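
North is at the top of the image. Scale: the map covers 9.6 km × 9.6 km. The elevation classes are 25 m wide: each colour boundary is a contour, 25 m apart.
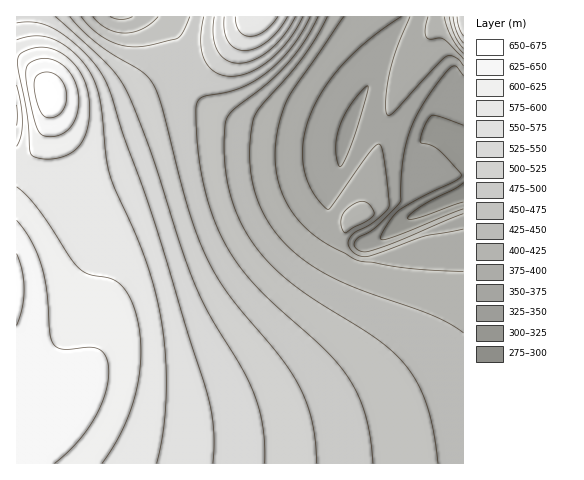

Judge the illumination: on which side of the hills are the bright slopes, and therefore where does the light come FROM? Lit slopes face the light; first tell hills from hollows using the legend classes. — NW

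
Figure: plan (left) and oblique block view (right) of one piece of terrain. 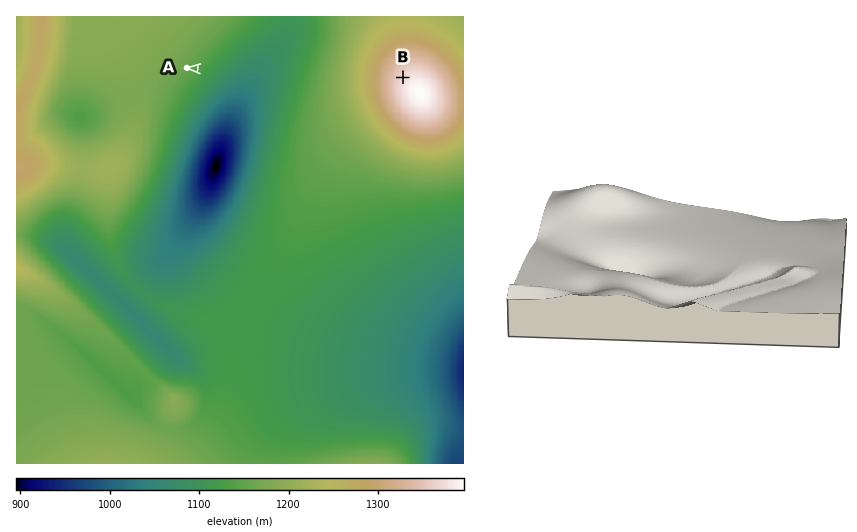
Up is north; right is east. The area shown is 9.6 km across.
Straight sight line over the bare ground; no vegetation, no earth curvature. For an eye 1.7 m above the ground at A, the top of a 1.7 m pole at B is visible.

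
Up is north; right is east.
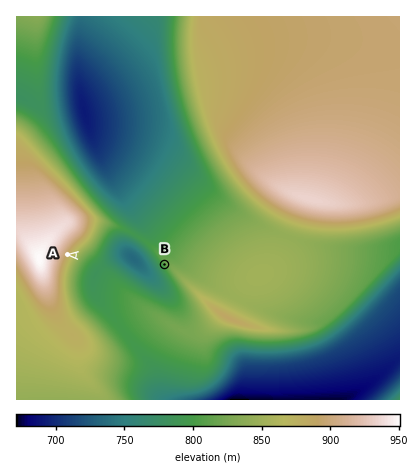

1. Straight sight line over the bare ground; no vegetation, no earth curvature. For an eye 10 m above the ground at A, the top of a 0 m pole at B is in view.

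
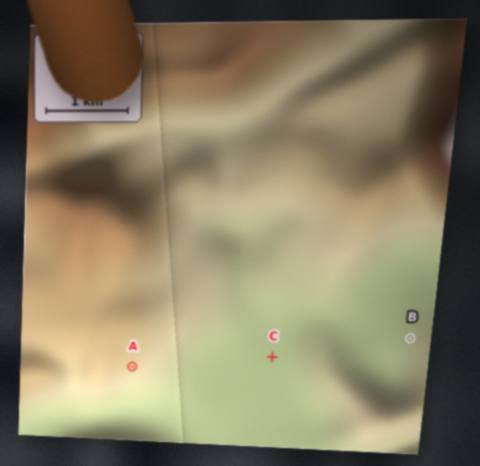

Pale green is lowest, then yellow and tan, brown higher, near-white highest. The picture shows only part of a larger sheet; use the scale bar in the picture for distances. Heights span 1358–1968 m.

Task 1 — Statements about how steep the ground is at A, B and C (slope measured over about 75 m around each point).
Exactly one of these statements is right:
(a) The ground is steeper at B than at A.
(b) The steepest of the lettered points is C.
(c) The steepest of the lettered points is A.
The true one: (c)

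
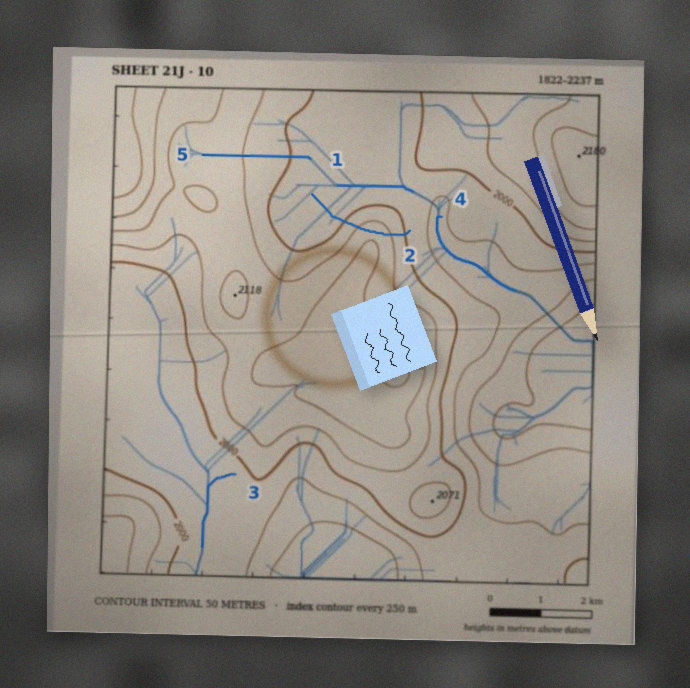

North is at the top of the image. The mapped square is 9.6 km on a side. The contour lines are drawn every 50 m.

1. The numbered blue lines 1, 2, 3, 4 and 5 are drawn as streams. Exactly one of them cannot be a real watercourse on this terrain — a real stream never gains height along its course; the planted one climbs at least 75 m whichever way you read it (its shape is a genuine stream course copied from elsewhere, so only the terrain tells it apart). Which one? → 2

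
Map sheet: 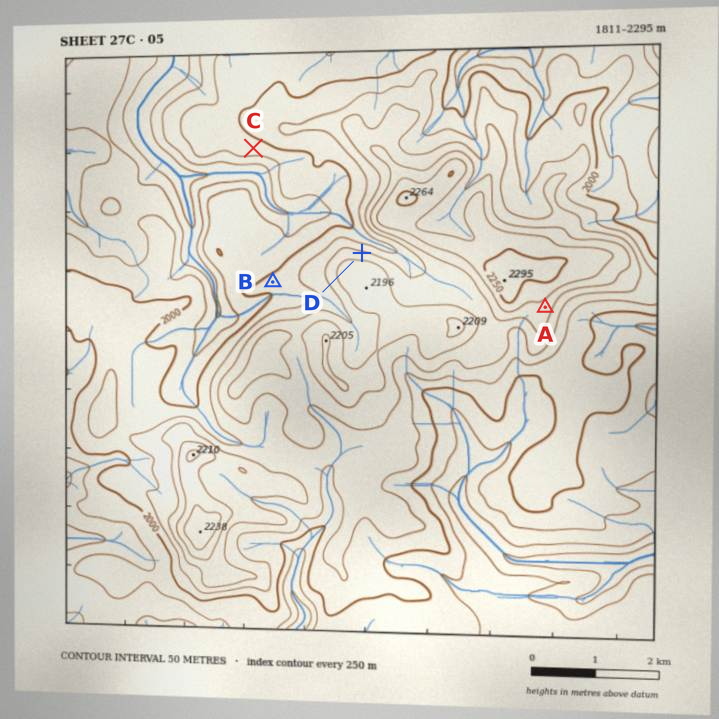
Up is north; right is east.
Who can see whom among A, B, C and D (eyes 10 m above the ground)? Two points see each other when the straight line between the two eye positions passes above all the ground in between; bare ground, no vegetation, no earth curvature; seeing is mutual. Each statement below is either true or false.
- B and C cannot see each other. false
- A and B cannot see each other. true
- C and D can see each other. true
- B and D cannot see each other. true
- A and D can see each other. false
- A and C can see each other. false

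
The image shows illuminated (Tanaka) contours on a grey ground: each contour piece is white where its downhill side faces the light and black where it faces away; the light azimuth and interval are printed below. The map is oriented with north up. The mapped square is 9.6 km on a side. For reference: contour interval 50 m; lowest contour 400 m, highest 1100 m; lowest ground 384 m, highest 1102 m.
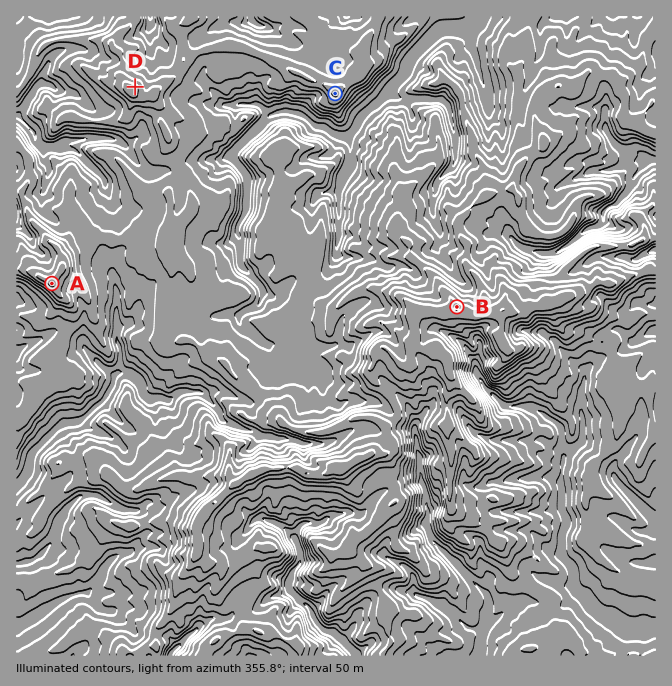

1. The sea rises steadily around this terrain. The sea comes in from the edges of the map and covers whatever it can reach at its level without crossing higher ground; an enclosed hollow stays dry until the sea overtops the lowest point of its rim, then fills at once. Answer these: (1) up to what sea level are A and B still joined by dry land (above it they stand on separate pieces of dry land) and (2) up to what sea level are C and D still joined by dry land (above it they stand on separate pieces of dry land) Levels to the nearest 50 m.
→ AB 650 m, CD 700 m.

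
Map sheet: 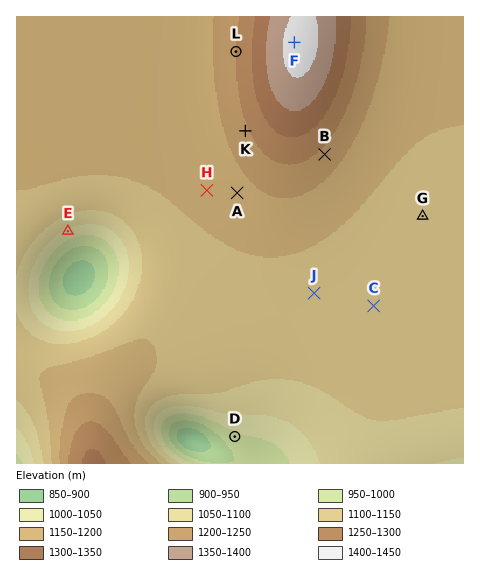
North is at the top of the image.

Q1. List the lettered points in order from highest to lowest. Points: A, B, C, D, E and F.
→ F B A C E D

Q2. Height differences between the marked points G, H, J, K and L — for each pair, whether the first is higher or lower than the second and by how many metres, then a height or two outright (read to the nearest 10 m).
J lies lower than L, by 120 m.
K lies higher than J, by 110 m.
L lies higher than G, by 110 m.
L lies higher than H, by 90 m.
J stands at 1130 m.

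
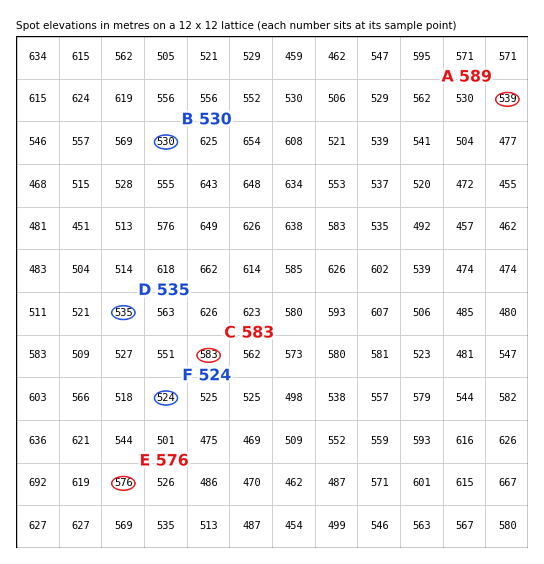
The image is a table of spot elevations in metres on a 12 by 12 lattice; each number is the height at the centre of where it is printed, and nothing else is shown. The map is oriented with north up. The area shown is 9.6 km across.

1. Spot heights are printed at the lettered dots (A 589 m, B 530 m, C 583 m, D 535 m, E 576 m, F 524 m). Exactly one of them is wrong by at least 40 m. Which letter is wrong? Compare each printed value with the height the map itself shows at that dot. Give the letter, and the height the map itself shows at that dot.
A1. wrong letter A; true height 539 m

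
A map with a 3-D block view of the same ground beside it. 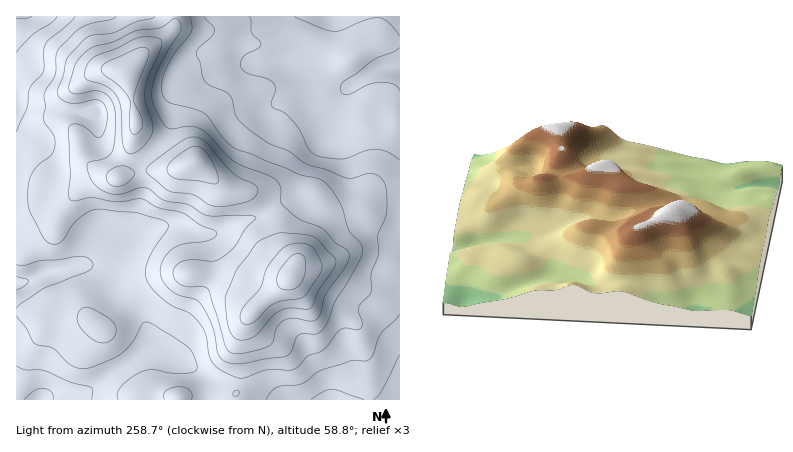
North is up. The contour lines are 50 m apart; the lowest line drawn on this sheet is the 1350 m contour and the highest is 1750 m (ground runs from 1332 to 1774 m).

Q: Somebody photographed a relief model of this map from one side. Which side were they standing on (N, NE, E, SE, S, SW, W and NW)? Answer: S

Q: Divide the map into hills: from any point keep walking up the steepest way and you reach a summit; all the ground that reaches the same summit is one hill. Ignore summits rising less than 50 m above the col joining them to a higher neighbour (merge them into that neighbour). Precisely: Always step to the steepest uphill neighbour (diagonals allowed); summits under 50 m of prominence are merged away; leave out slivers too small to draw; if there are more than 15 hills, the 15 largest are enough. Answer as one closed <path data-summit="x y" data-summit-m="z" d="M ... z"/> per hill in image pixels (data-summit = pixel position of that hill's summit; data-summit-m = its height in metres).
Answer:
<path data-summit="290 276" data-summit-m="1774" d="M400 16l-70 0 0 18-15 24-1 8 16 17 10 4 9-1-11 16-3 22-4 10-13 14-11 18-4 24-3 6-18 6-24 15-18 5-24 11-12 1-30-9-16 2-34 15-14 13-10 7-56 11-16 8-12 3 0 116 384 0z"/><path data-summit="194 162" data-summit-m="1750" d="M304 62l-54 2-32 8-16 2-10 4-10 8-5 10-5 22-8 20-16 17-12 6-16-3-10-6-8-8-3-6-2-18-3-5-8-3-22 0-36-6-12-6 0 182 8 0 20-9 56-11 10-7 14-13 34-15 16-2 30 9 12-1 24-11 18-5 18-12 24-9 3-6 4-24 11-18 13-14 4-10 3-22 10-14-8-1-10-4-18-19z"/><path data-summit="126 70" data-summit-m="1733" d="M330 16l-314 0 0 84 12 6 36 6 22 0 8 3 3 5 2 18 3 6 8 8 10 6 16 3 12-6 16-17 8-20 5-22 11-16 14-6 16-2 32-8 54-2 10 4 1-8 15-24z"/>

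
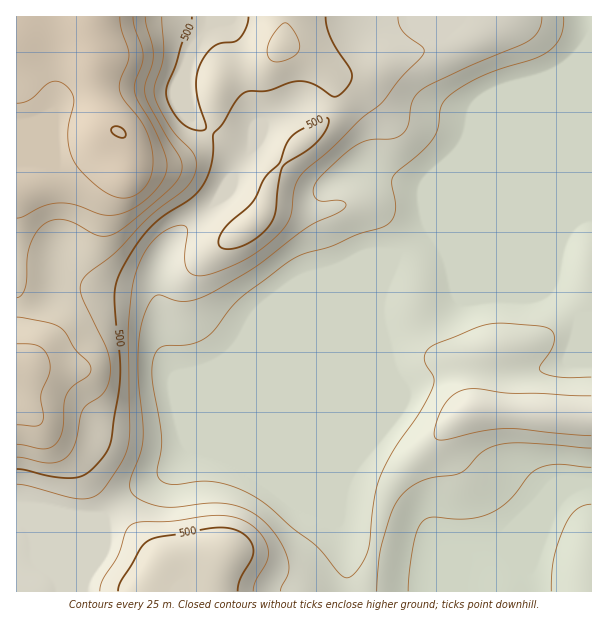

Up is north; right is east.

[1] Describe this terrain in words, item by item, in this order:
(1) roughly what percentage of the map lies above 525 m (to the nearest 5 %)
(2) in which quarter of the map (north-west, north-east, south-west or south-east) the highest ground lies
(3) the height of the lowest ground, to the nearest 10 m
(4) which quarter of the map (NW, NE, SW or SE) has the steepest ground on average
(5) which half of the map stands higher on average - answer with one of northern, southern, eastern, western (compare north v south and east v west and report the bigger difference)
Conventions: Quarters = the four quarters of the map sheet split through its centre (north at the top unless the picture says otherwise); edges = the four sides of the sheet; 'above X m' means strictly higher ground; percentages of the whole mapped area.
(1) About 15 % of the map lies above 525 m.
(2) The highest ground is in the north-west quarter.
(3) The lowest point is down at roughly 400 m.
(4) The steepest ground, on average, is in the north-west quarter.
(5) On average the western half of the map is the higher ground.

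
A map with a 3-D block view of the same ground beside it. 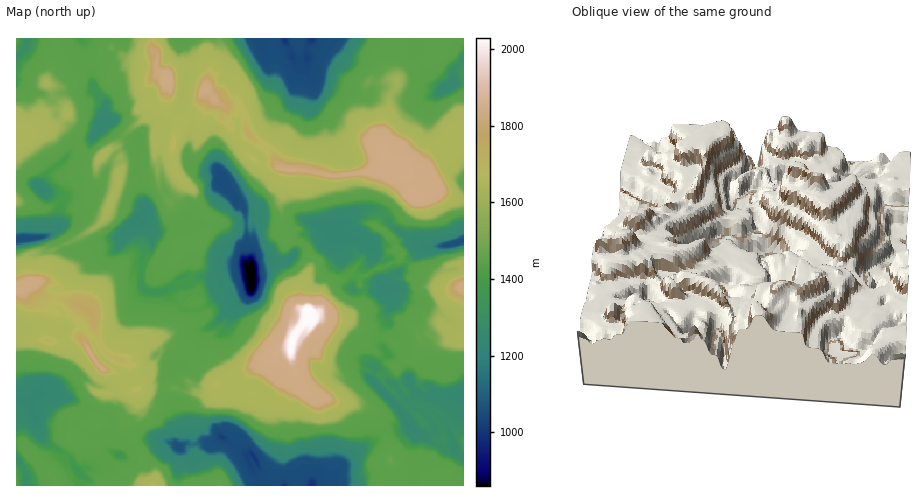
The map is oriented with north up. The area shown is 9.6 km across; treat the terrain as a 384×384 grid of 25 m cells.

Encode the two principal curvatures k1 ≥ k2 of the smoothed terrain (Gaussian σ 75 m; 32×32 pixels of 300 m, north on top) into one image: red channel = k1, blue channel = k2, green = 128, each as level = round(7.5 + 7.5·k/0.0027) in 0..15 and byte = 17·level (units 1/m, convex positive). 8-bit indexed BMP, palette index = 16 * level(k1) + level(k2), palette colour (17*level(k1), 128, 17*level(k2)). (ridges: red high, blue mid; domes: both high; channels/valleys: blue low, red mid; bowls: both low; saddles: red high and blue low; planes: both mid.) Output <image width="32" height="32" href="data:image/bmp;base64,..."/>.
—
<image width="32" height="32" href="data:image/bmp;base64,Qk02CAAAAAAAADYEAAAoAAAAIAAAACAAAAABAAgAAAAAAAAEAAATCwAAEwsAAAABAAAAAAAAAIAAABGAAAAigAAAM4AAAESAAABVgAAAZoAAAHeAAACIgAAAmYAAAKqAAAC7gAAAzIAAAN2AAADugAAA/4AAAACAEQARgBEAIoARADOAEQBEgBEAVYARAGaAEQB3gBEAiIARAJmAEQCqgBEAu4ARAMyAEQDdgBEA7oARAP+AEQAAgCIAEYAiACKAIgAzgCIARIAiAFWAIgBmgCIAd4AiAIiAIgCZgCIAqoAiALuAIgDMgCIA3YAiAO6AIgD/gCIAAIAzABGAMwAigDMAM4AzAESAMwBVgDMAZoAzAHeAMwCIgDMAmYAzAKqAMwC7gDMAzIAzAN2AMwDugDMA/4AzAACARAARgEQAIoBEADOARABEgEQAVYBEAGaARAB3gEQAiIBEAJmARACqgEQAu4BEAMyARADdgEQA7oBEAP+ARAAAgFUAEYBVACKAVQAzgFUARIBVAFWAVQBmgFUAd4BVAIiAVQCZgFUAqoBVALuAVQDMgFUA3YBVAO6AVQD/gFUAAIBmABGAZgAigGYAM4BmAESAZgBVgGYAZoBmAHeAZgCIgGYAmYBmAKqAZgC7gGYAzIBmAN2AZgDugGYA/4BmAACAdwARgHcAIoB3ADOAdwBEgHcAVYB3AGaAdwB3gHcAiIB3AJmAdwCqgHcAu4B3AMyAdwDdgHcA7oB3AP+AdwAAgIgAEYCIACKAiAAzgIgARICIAFWAiABmgIgAd4CIAIiAiACZgIgAqoCIALuAiADMgIgA3YCIAO6AiAD/gIgAAICZABGAmQAigJkAM4CZAESAmQBVgJkAZoCZAHeAmQCIgJkAmYCZAKqAmQC7gJkAzICZAN2AmQDugJkA/4CZAACAqgARgKoAIoCqADOAqgBEgKoAVYCqAGaAqgB3gKoAiICqAJmAqgCqgKoAu4CqAMyAqgDdgKoA7oCqAP+AqgAAgLsAEYC7ACKAuwAzgLsARIC7AFWAuwBmgLsAd4C7AIiAuwCZgLsAqoC7ALuAuwDMgLsA3YC7AO6AuwD/gLsAAIDMABGAzAAigMwAM4DMAESAzABVgMwAZoDMAHeAzACIgMwAmYDMAKqAzAC7gMwAzIDMAN2AzADugMwA/4DMAACA3QARgN0AIoDdADOA3QBEgN0AVYDdAGaA3QB3gN0AiIDdAJmA3QCqgN0Au4DdAMyA3QDdgN0A7oDdAP+A3QAAgO4AEYDuACKA7gAzgO4ARIDuAFWA7gBmgO4Ad4DuAIiA7gCZgO4AqoDuALuA7gDMgO4A3YDuAO6A7gD/gO4AAID/ABGA/wAigP8AM4D/AESA/wBVgP8AZoD/AHeA/wCIgP8AmYD/AKqA/wC7gP8AzID/AN2A/wDugP8A/4D/AJC1l5iDloeGw+jXoNfF56eBh5eWlpWHcZTWh4eHh4i4oMeYloOWl6aUwsahkpLnk3SEoqJygnNQtNmXh4eIx8b417OVl4eWgrfEomDzkrOSg5PFxKTHtsRwxJe3x9eScPlws6iIh4eHtnCgsuShc4RwttfYxZOC1ca0t6VhgaaypILXqIeIh4aT1dZyg8NRYZbGtJOjtsaShYfIkqS2l4aHhpLXxYSCcuizptbF1sfW58i3taLWxdbUpeaQp4eHh4eHdmCy5fjWuNiChsPoqJeHhoG05+j31rTVkKeUhIKEcnJho6OysoaW14GGk9aoh5OC56e3s6OCxHC0oqG06MXX19Wik/b0pabYgnd2kdXW5tmHs9RgxXO1cdbn1ZeHp4KBtNay9KO2lsOBhoeHhIK26JP4kvikcrXGk5eHhpKi19bXlPayhae32Pmjh5empXKmxPe0s7WChJe2h4eD19iHhoZ1g+ekspKiopWHtJKjxaW1pPfF18Syp5K4h7TYh5SVhoW32bZxh4eXh4fIo5PDpKTG+frn1cPYkLW3csWF2JWkxri21oKmk5OXqNeC5mByx8W1tpVyw6NzYsWS1bb4+tSFtdbpkpS1toKUs6XGYGPH5+ORsrLkYXSC1tXF+KOTpMi0YaKWlbaIp7bFxZVQhNKD9tS0tOfz9aD3s8a06OfWkYKHw8THo7eImMWjpJCjw5Dh1YJz1WDF+HChtLdwcMH2xZO0YLVx1YeH54LEcKTX6PWCdoeFYfXDcqKgkLO0oGDE9daBgnOzl4eH6OfAsui3o3OHd7L48bCTlKSkxeblw7dy+cWiYeeHh8fWtbCS5LOQo4JygKCAo8e3lZXk1LCll4T1tLKRx5PC0qSAkoLW1sWlpKWlk3PH+ejn97JAk7eHhZL2o7aD6PqlUHCWttaTk7O1lnSV1teHl+iCktW0l4fzgPmBk7X3sYJAdMjV5Pb29/Tz9feoiIfYkcTWgoWElvT09IKzx+WQtHCn6JP2g4KCdHVQ1oeH18WDp5jXtIPGgOfUdMOm99LFkOa1xYWW1tfHlrPIl+iTlIeIiIjJtcRwgNXDsZeXl8bEtPeU1ueCk3LFoujngsah14jWyKX4tMVwocXIh4eGhKWktrWCtJKitbTZw8S1cnOj6XKjkOaTxpDFxJazoqLY+Ka3s+iSxpHXpJJR9nKGw7PFxsL4o6ZwyILXkvjDgfqUhPiTxXFzYZXYl5S154TFUHDIs8N1h6WHgsbF+cKE05THt3Oig4eCxsXGlrXnhKfHgJK3h4eHh4a0x9TSwtant9iHcIeGhoaitNaHhoWHiLeykKWXh4aXl3Ok9sZggufFpoN0l4WWlnSTpMeHh3eHh8g="/>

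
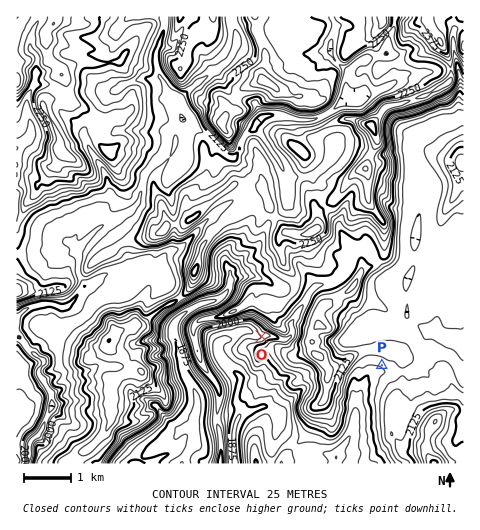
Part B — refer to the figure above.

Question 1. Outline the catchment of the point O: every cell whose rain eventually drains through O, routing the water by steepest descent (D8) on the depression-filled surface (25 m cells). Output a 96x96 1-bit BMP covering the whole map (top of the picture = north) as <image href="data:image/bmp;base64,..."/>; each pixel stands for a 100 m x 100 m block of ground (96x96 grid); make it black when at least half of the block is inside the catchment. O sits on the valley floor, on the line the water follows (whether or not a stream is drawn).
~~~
<image width="96" height="96" href="data:image/bmp;base64,Qk2+BAAAAAAAAD4AAAAoAAAAYAAAAGAAAAABAAEAAAAAAIAEAAATCwAAEwsAAAIAAAAAAAAA////AAAAAAAAAAAAAAAAAAAAAAAAAAAAAAAAAAAAAAAAAAAAAAAAAAAAAAAAAAAAAAAAAAAAAAAAAAAAAAAAAAAAAAAAAAAAAAAAAAAAAAAAAAAAAAAAAAAAAAAAAAAAAAAAAAAAAAAAAAAAAAAAAAAAAAAAAAAAAAAAAAAAAAAAAAAAAAAAAAAAAAAAAAAAAAAAAAAAAAAAAAAAAAAAAAAAAAAAAAAAAAAAAAAAAAAAAAAAAAAAAAAAAAAAAAAAAAAAAAAAAAAAAAAAAAAAAAAAAAAAAAAAAAAAAAAAAAAAAAAAAAAAAAAAAAAAAAAAAAAAAAAAAAAAAAAAAAAAAAAAAAAAAAAAAAAAAAAAAAAAAAAAAAAAAAAAAAAAAAAAAAAAOAAAAAAAAAAAAAAAfwAAAAAAAAAAAAAB/wAAAAAAAAAAAAAD/gAAAAAAAAAAAAAH/gAAAAAAAAAAAAAH/wAAAAAAAAAAAAAD/4AAAAAAAAAAAAAB/4AAAAAAAAAAAAAB/4AAAAAAAAAAAAAD/4AAAAAAAAAAAAAD/8AAAAAAAAAAAAAAf+AAAAAAAAAAAAAAP/gAAAAAAAAAAAAAH/wAAAAAAAAAAAAAD/8AAAAAAAAAAAAAD/+AAAAAAAAAAAAAD/+AAAAAAAAAAAAAH//AAAAAAAAAAAAAH//AAAAAAAAAAAAAP//wAAAAAAAAAAAAf//4AAAAAAAAAAAAf//8AAAAAAAAAAAAf//+AAAAAAAAAAAA///+AAAAAAAAAAAA///+AAAAAAAAAAAAf//+AAAAAAAAAAAAIf/+AAAAAAAAAAAAAP/+AAAAAAAAAAAAAP/+AAAAAAAAAAAAAP/8AAAAAAAAAAAAAH/8AAAAAAAAAAAAAH/4AAAAAAAAAAAAAD/wAAAAAAAAAAAAAA/wAAAAAAAAAAAAAAfwAAAAAAAAAAAAAAPwAAAAAAAAAAAAAAPwAAAAAAAAAAAAAAHwAAAAAAAAAAAAAADwAAAAAAAAAAAAAABgAAAAAAAAAAAAAAAAAAAAAAAAAAAAAAAAAAAAAAAAAAAAAAAAAAAAAAAAAAAAAAAAAAAAAAAAAAAAAAAAAAAAAAAAAAAAAAAAAAAAAAAAAAAAAAAAAAAAAAAAAAAAAAAAAAAAAAAAAAAAAAAAAAAAAAAAAAAAAAAAAAAAAAAAAAAAAAAAAAAAAAAAAAAAAAAAAAAAAAAAAAAAAAAAAAAAAAAAAAAAAAAAAAAAAAAAAAAAAAAAAAAAAAAAAAAAAAAAAAAAAAAAAAAAAAAAAAAAAAAAAAAAAAAAAAAAAAAAAAAAAAAAAAAAAAAAAAAAAAAAAAAAAAAAAAAAAAAAAAAAAAAAAAAAAAAAAAAAAAAAAAAAAAAAAAAAAAAAAAAAAAAAAAAAAAAAAAAAAAAAAAAAAAAAAAAAAAAAAAAAAAAAAAAAAAAAAAAAAAAAAAAAAAAAAAAAAAAAAAAAAAAAAAAAAAAAAAAAAAAAAAAAAAAAAAAAAAAAAAAAAAAAAAAAAAAAAAAAAAAAAAAAAAAAAAA="/>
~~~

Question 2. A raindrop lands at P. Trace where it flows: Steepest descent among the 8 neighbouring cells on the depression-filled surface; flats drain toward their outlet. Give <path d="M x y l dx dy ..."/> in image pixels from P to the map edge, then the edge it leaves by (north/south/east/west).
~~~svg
<path d="M382 365l-7 7-5 2-5 4-1 6-2 4-1 5-4 7-1 13-1 1 0 5-2 6-2 8-4 8-8 10-2 2 0 6-2 2 0 2"/>
exit: south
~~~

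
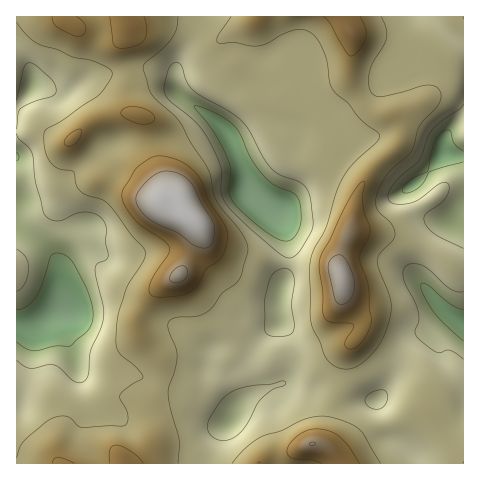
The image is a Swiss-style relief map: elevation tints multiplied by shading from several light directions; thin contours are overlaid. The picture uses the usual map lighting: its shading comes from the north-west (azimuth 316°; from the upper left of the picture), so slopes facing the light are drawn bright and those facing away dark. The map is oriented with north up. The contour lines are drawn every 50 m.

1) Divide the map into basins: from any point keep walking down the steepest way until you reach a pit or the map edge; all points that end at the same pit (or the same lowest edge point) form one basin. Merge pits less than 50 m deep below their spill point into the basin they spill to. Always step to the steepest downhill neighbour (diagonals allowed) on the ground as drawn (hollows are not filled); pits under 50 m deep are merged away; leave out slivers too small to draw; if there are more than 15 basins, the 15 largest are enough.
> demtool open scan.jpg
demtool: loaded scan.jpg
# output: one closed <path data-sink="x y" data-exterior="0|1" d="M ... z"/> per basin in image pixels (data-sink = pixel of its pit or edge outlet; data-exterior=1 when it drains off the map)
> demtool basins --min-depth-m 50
<path data-sink="264 206" data-exterior="0" d="M342 16l-279 1 3 5 11 6 41-7 9 3 0 10-4 8 0 11 5 17-4 33 5 9-31 7-10 4-16 16 4 9 21 32 15 4 19 9 19 6 28 1 7 14 12 10 2 6-1 9-16 33-31 22-16 27 3 14 22 25 2 14-12 33 3 21-2 16-18 20 207-1-8-12-14-7 7-9 6-30 9-21 7-36 15-18 2-10-20-25-1-14-5-14 1-9 11-28 7-34 5-13 9-12 21-19 8-11 0-17-7-9 26-10 5-4 3-9-1-12-7-10-34-25-30-9-8-9z"/><path data-sink="62 312" data-exterior="0" d="M62 16l-46 1 0 446 116 1 17-16 2-4 2-16-3-21 12-33-2-14-22-25-3-14 16-27 31-22 16-33 1-9-2-6-12-10-7-14-23 0-10-2-33-14-13-2-5-4-7-14-11-16-4-9 16-16 7-3 34-8-5-9 4-33-5-17 0-11 4-8 0-10-9-3-41 7-11-6z"/><path data-sink="442 154" data-exterior="0" d="M463 16l-120 1 4 10 8 9 30 9 34 25 5 6 3 12-1 10-3 4-13 7-17 6 7 9 0 17-3 6-26 24-9 12-5 13-9 35 33 2 25 7 29 13 21 16 8 0z"/><path data-sink="463 325" data-exterior="1" d="M362 231l-14 1-9 26-1 9 5 14 1 14 20 25 0 8-17 20-7 36-9 21-6 30-7 9 19 8 10-4 20-18 28-8 25-14 5 0 26 36 12 8 1-182-11-2-18-15-19-9-30-10z"/>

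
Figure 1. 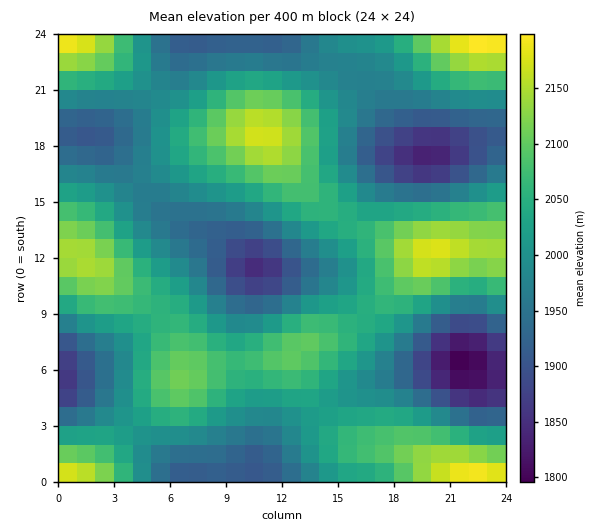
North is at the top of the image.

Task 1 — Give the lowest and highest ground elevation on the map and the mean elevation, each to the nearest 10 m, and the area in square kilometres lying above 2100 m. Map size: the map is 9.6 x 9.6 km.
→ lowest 1790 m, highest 2210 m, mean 2010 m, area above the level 13.4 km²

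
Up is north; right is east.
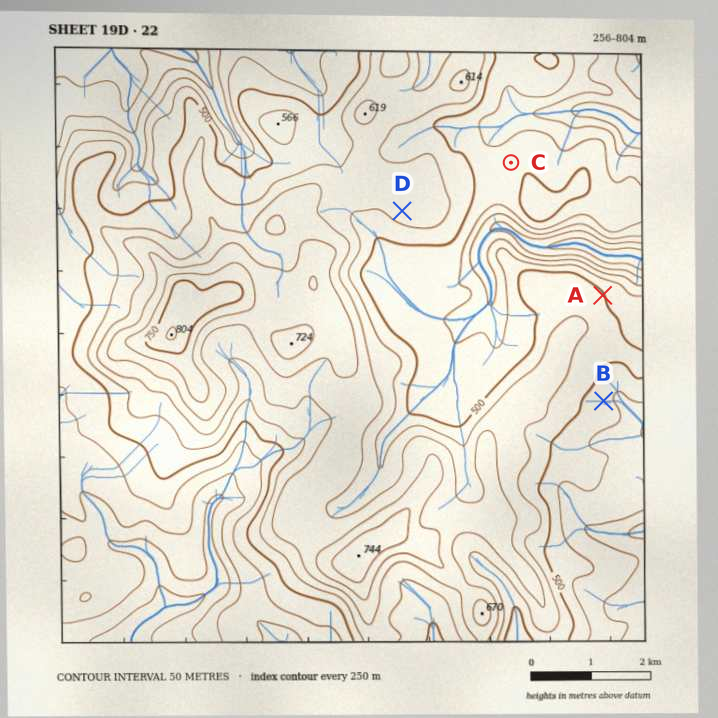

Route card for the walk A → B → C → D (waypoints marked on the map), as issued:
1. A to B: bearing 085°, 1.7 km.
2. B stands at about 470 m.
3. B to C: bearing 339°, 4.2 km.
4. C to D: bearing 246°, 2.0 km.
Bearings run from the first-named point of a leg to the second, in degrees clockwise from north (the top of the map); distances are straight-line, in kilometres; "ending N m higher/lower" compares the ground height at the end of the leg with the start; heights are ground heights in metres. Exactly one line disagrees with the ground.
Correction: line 1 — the bearing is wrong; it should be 180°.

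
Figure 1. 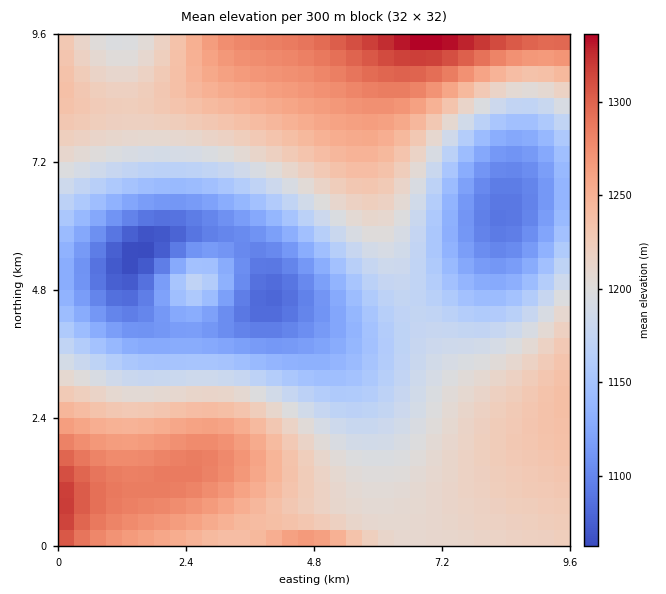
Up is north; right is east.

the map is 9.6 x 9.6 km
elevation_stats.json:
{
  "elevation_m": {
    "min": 1060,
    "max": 1345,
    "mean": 1195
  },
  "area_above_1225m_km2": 30.7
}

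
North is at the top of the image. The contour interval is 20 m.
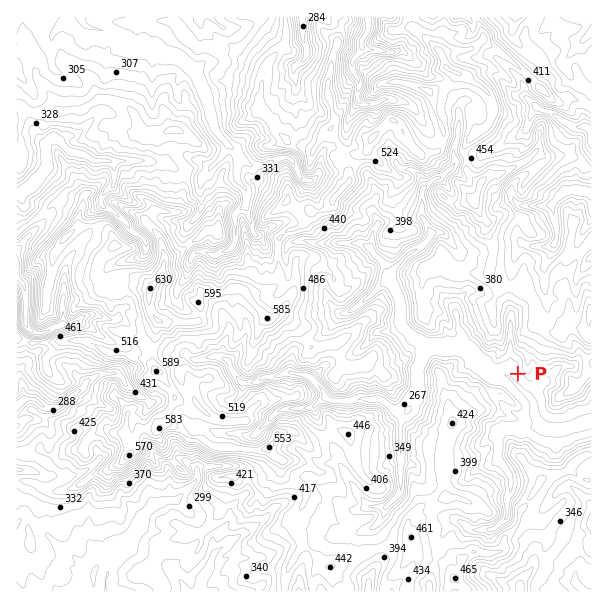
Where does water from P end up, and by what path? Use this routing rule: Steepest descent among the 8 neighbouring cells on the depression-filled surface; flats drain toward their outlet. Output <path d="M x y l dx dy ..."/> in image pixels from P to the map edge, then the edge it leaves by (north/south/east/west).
<path d="M518 374l-5 4 0 3 15 15 3 2 3 6 0 12 8 12 3 1 21 0 1-1 5 0 1-2 5 0 1-1 12-3"/>
exit: east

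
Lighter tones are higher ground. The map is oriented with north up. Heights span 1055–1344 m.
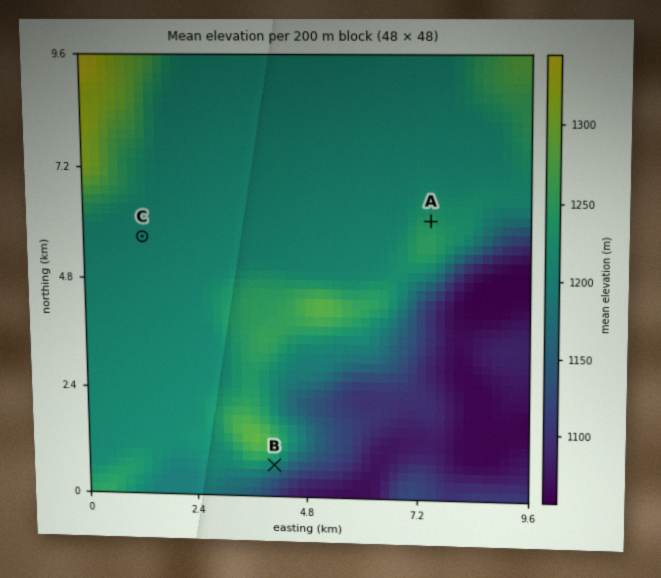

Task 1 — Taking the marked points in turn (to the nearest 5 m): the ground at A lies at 1240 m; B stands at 1200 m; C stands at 1210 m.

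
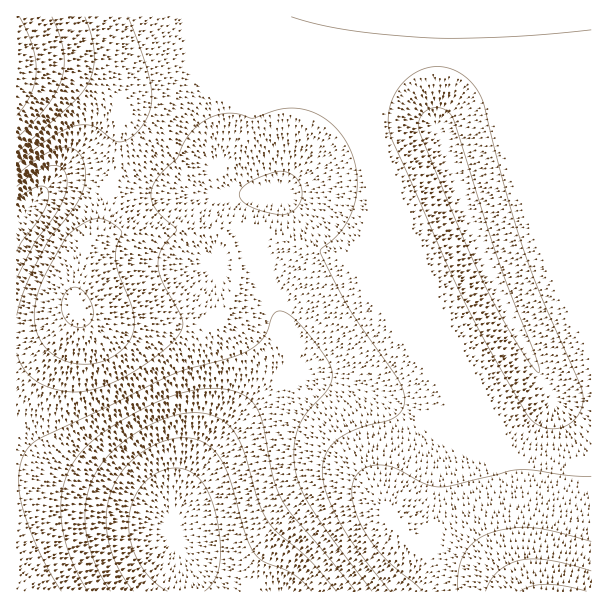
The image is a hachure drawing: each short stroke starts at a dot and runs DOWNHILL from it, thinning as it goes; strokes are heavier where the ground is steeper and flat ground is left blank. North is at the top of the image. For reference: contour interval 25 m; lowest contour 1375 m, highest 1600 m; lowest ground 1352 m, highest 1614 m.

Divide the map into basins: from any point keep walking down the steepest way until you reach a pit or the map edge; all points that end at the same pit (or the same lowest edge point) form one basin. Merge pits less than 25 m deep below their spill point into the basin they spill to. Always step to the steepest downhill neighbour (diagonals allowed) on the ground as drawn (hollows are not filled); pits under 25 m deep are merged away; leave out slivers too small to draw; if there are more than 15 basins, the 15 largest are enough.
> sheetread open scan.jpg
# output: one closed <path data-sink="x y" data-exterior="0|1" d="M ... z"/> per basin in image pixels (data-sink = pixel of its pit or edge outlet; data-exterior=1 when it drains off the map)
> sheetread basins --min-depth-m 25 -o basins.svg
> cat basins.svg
<path data-sink="174 533" data-exterior="0" d="M60 67l-34 0-9 1-1 3 43 2 21 6 12 6 10 7 12 13 4 11 2 19-17 87-3 9-12 9-8 20-6 33 2 16-5 5-20 11-18 6-17 2 0 258 514 1-12-47-4-59-6-30-16-39-16-28-38-66-22-29-12-21-2-10 0-30-6-38-10-31-13-35-1-15-4-6-14-11-19-11-17-6-22-4-45 2-32-6-30 0-54 10-16 0-33-10z"/><path data-sink="437 128" data-exterior="0" d="M591 16l-575 1 1 51 43-1 26 5 33 10 16 0 54-10 30 0 32 6 45-2 22 4 17 6 19 11 14 11 4 6 1 15 13 35 10 31 6 38 0 30 2 10 60 95 23 40 19 44 8 34 3 47 5 30 9 29 61-1z"/><path data-sink="17 222" data-exterior="1" d="M48 72l-32 0 1 260 16-1 18-6 20-11 5-5-2-16 4-21 10-32 12-9 3-9 17-87-4-24-6-10-8-9-22-13z"/>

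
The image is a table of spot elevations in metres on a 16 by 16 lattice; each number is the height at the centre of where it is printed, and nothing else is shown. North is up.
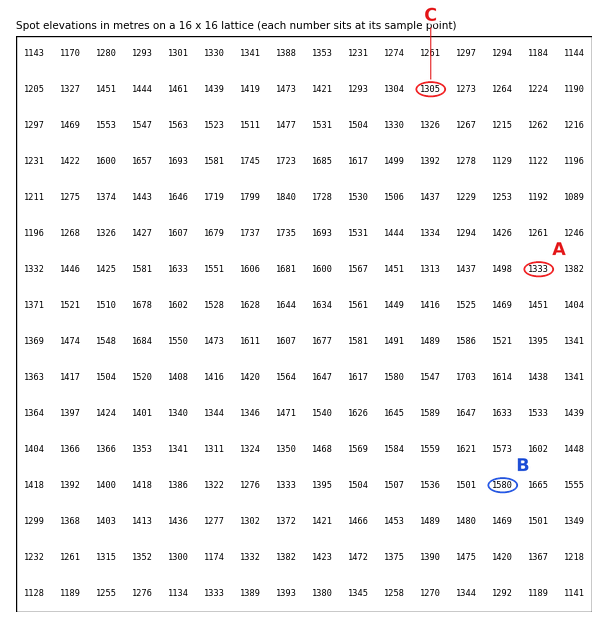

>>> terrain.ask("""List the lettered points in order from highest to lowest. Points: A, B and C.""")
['B', 'A', 'C']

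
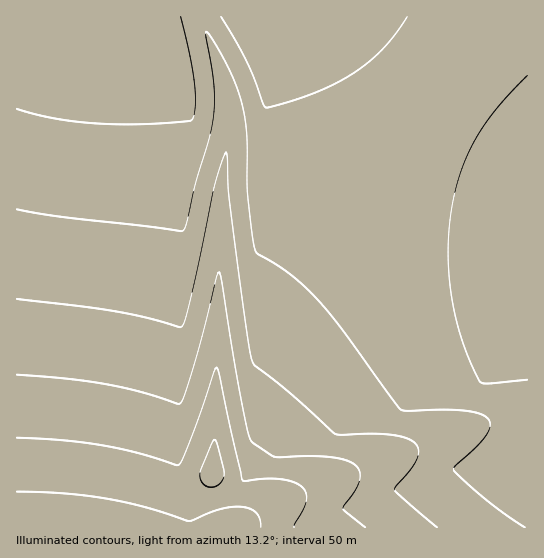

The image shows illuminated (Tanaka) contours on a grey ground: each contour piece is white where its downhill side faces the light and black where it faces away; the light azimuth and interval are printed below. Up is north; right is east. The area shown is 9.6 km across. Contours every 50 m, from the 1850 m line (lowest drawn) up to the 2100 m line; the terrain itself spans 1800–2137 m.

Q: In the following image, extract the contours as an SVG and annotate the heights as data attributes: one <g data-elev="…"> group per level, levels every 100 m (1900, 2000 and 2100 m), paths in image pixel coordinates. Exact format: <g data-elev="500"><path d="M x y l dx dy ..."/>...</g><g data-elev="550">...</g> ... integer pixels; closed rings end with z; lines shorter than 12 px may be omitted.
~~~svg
<g data-elev="1900"><path d="M525 527l-38-26-33-31 1-4 21-19 10-12 4-9 0-4-3-4-9-5-15-2-56 0-6-2-59-80-24-29-28-26-33-21-4-15-5-41-1-59-4-29-5-19-8-19-12-23-11-16-1 0 0 5 8 50-1 30-4 21-13 45-10 42-3 5-118-13-48-8"/></g><g data-elev="2000"><path d="M365 527l-22-18 12-19 4-9 1-10-5-6-10-5-16-3-55 0-23-16-4-11-7-35-21-123-2 4-25 95-9 27-4 6-38-12-35-8-39-5-50-4"/></g><g data-elev="2100"><path d="M261 527l-1-8-3-6-6-4-8-2-21 2-33 12-43-14-40-8-43-6-46-1"/><path d="M206 486l5 1 6-1 4-4 3-5 0-8-9-29-1 0-3 4-11 29 1 8z"/></g>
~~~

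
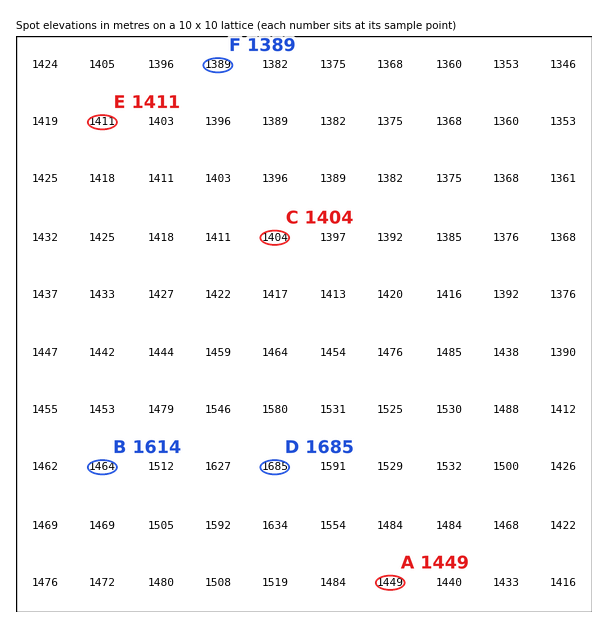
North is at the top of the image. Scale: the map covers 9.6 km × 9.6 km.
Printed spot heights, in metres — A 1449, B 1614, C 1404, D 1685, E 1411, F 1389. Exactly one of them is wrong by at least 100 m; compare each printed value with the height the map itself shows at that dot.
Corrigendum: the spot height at B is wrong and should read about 1464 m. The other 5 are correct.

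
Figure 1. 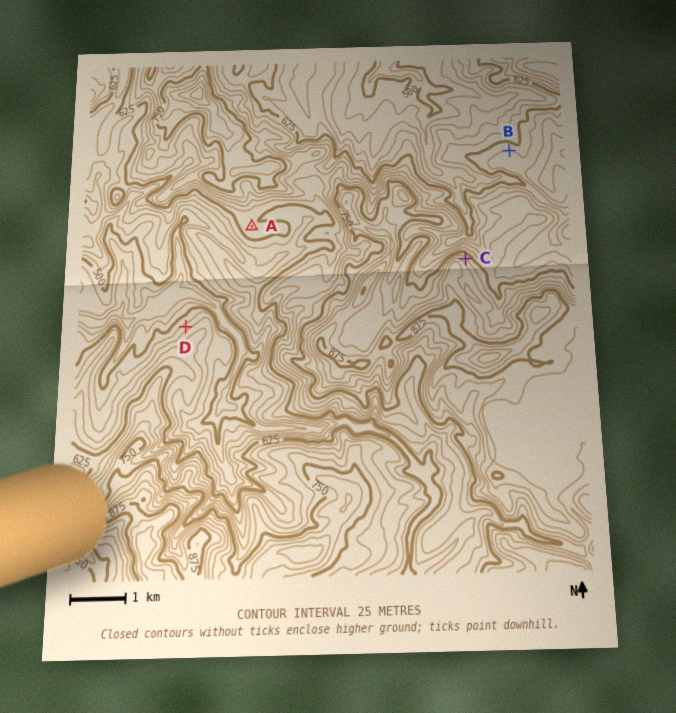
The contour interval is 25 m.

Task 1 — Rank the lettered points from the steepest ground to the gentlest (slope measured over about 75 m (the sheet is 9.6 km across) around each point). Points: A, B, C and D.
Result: C D B A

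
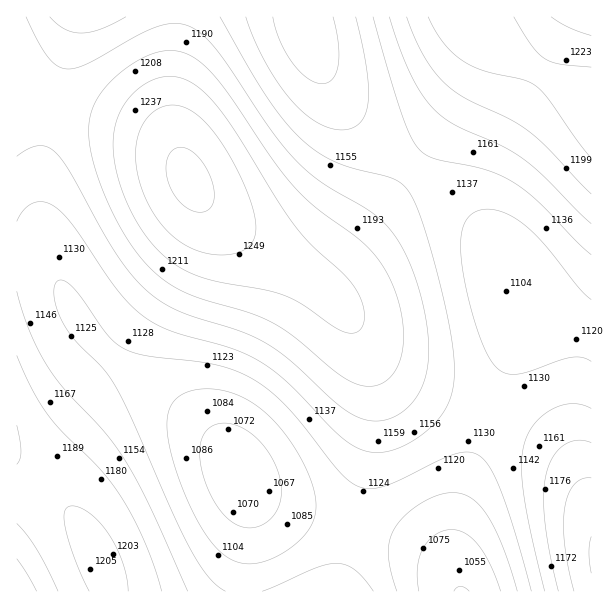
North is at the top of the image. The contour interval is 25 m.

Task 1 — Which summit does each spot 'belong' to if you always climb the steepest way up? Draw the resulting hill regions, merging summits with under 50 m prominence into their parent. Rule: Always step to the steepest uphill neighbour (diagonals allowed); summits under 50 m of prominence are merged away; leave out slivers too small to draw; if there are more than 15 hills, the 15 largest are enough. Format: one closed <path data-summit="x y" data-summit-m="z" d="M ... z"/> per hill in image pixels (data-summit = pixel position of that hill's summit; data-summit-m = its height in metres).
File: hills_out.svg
<path data-summit="189 180" data-summit-m="1281" d="M303 16l-286 0-1 241 20 2 12 6 7 8 21 44 18 24 31 27 67 48 34 34 16 29 6 24 0 36-4 33 1 20 214 0-5-26 2-48 7-32 12-36 39-102 6-27-2-25-20-45-23-30-35-33-62-46-29-29-18-26-13-27z"/><path data-summit="468 17" data-summit-m="1243" d="M591 16l-287 1 0 6 14 37 13 27 18 26 29 29 62 46 35 33 23 30 22 48 5 5 18 10 45 16 4-1z"/><path data-summit="101 564" data-summit-m="1206" d="M29 258l-13 0 0 333 227 1 5-53 0-36-6-24-7-15-17-23-15-15-96-72-13-13-18-24-24-48-11-9z"/><path data-summit="591 554" data-summit-m="1227" d="M519 296l1 25-6 27-39 102-18 60-3 18 2 47 5 17 130 0 1-262-49-16-12-6z"/>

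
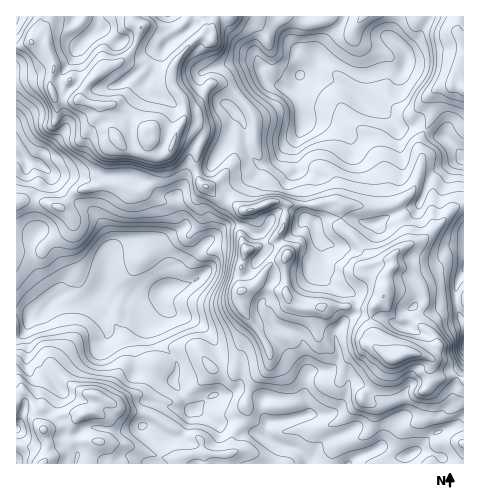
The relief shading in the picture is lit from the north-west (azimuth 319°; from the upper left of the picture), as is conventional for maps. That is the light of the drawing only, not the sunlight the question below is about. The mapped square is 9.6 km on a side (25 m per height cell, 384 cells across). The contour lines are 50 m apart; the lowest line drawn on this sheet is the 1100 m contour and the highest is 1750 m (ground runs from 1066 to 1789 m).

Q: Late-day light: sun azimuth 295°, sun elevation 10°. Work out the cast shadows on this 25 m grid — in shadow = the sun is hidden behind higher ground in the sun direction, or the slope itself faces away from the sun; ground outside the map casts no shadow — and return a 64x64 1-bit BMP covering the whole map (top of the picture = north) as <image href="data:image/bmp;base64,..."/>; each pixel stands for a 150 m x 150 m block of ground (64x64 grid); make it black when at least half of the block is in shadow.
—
<image width="64" height="64" href="data:image/bmp;base64,Qk0+AgAAAAAAAD4AAAAoAAAAQAAAAEAAAAABAAEAAAAAAAACAAATCwAAEwsAAAIAAAAAAAAA////AAAAAAAHAAABgAMAAAADgAEAAYGABAaAAAAAcIAGAAAAAAA4AA4B8ABAABAYAPv4AFAAGB6Ac/AAMAAfB8AB4IBhwA+DwAHhgGAAAx8AAcAAIAAAPwAAABAgAAMfQAAAAAHAB49AAAAAB8AD5wAAAAAPwAP/ACAAAA/AA/8AcAAADoAA7wBwAAAABAAHAHAAAAAEAAfAAAAAAAwAD8AAAAAADgAPwAAAACAPBA/gAAAAcA8f3/AAAABwAAff+AAAAHAAB9/8AAAAcYAHn/wAGAAZ4Aef/gAAABn4B98vAABgyfgD/w++ADDj8AP/Dv8AAHHwA/8A/4AAcfAB/wD/gGAAcAB/AH+AcAfwAB8Af/wYA+AAD+B5+BB74AAH4HABEP3hgAPgACAAP4ABwQAAOAAEAAHgAHAeDAAAAGAAAAccAAAAYAAAB8PAAAAwAAH//+AAADwAB///8AAAPwAHh//+AAAfAAAD/9+AAA4AAAv/34AAAAAADf+/wAAcBwAN/7/AABwHAAD/v8AAHAMAAP8/wAAMAgAA/w/AAAACAwD+A8AAAAYAAP5/8AAABDwA///4AAAEnwH///AAAAYPgf//8AAAAwPB///wAAADgcH///gAAAeA8P//8CAAB4B8f//gPAAHwH4v//B+AAfgPA//+H4ABnA4j/ccfAABMBAF0QY8AA=="/>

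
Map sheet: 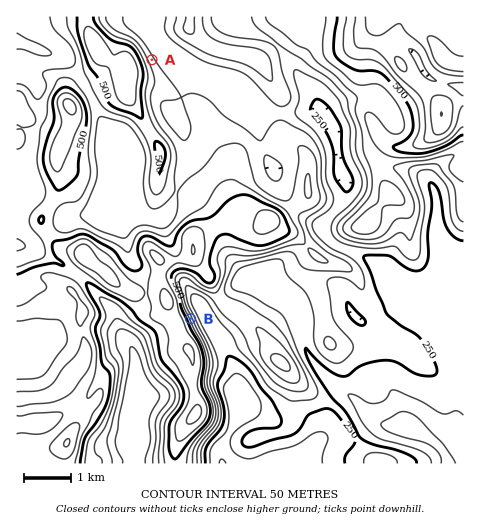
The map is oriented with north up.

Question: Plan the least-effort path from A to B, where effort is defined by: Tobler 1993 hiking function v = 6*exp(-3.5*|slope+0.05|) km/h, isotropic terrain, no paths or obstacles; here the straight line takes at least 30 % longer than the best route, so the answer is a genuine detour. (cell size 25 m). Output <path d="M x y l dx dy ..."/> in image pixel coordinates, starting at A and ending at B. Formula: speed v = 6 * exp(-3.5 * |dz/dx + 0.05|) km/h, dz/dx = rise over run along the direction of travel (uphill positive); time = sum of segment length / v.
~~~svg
<path d="M152 60l23 46 0 25 7 14 0 73-7 14 0 30-6 10 0 5 21 42"/>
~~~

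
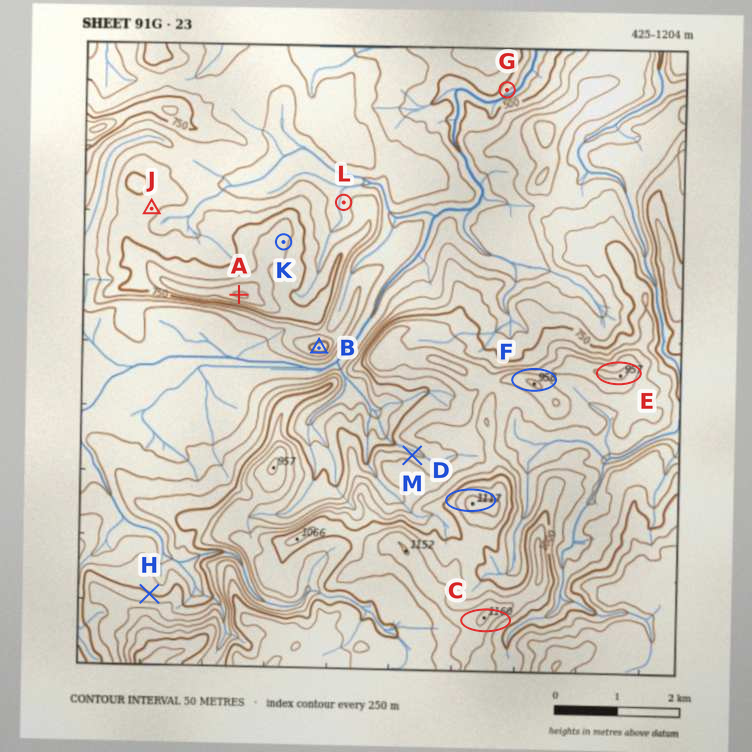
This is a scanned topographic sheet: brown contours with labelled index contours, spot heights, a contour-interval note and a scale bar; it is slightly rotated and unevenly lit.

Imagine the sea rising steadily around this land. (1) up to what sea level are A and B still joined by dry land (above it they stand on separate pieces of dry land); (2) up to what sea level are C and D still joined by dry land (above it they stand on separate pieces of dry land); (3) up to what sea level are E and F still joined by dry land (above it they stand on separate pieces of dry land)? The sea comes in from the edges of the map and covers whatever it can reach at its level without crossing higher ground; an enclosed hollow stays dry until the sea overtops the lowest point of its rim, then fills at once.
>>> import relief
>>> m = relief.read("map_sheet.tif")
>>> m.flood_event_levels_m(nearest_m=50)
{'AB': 700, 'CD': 1000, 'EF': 900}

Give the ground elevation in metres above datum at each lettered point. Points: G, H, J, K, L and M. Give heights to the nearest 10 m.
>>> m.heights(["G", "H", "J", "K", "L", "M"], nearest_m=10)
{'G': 460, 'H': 750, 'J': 710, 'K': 810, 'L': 630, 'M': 810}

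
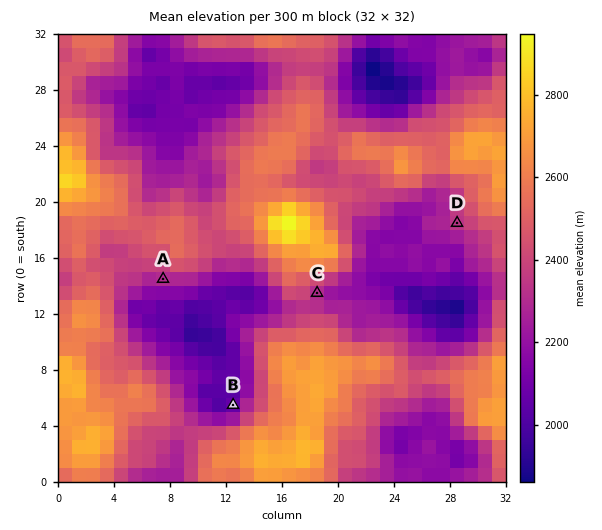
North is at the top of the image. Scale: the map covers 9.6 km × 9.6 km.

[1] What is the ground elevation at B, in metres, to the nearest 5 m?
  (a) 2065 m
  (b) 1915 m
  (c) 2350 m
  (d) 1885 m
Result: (a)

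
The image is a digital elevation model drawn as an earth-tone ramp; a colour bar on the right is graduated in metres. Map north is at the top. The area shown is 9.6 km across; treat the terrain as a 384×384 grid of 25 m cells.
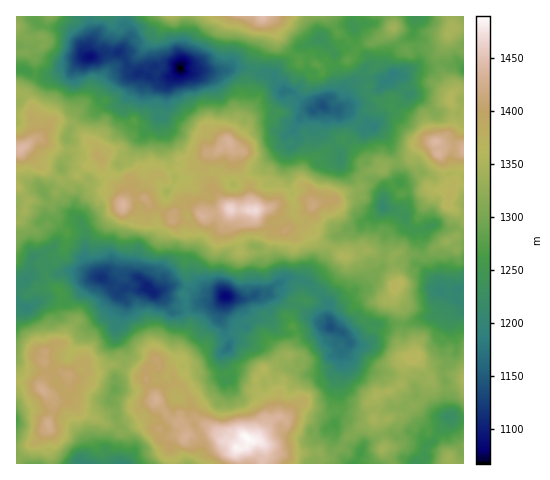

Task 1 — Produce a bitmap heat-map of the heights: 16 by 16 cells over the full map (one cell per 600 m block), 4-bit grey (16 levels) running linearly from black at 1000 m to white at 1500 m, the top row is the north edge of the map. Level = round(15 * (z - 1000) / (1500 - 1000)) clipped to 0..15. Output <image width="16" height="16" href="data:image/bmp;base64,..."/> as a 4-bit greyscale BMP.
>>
<image width="16" height="16" href="data:image/bmp;base64,Qk32AAAAAAAAAHYAAAAoAAAAEAAAABAAAAABAAQAAAAAAIAAAAATCwAAEwsAABAAAAAAAAAAAAAAABEREQAiIiIAMzMzAERERABVVVUAZmZmAHd3dwCIiIgAmZmZAKqqqgC7u7sAzMzMAN3d3QDu7u4A////AKqIm87tqZmJvKq8zN2oqoe8ucy5q6iaqby6u6ealnqpq6eZhnh1aZh4hVVUV2aJh3dURWVmeJqHd2ZomqqaqZmYirvMzLqIiamcy8zby5eburu7vLmYmavLupm8p3d4vLqYd5qXVWeal3ZEVnZ2ZoqXRERGeIiIiZhVaIq7iImK"/>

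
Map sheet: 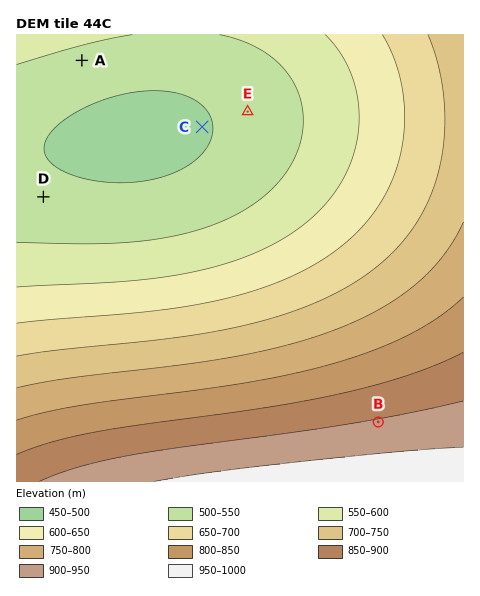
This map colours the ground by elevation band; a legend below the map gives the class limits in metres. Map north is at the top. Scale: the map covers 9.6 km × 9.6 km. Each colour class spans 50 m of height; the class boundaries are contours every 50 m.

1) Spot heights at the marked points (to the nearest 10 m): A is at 530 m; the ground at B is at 900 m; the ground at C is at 500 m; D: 510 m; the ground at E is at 520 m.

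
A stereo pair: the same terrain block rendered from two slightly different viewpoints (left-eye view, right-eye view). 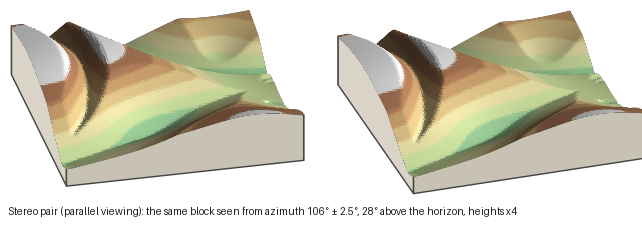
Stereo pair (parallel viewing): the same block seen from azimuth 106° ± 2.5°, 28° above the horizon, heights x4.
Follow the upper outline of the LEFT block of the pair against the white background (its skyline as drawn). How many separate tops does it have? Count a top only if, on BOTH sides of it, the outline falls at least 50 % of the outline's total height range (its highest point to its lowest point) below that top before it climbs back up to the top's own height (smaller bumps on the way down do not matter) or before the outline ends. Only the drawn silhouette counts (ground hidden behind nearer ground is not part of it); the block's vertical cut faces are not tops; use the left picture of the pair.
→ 0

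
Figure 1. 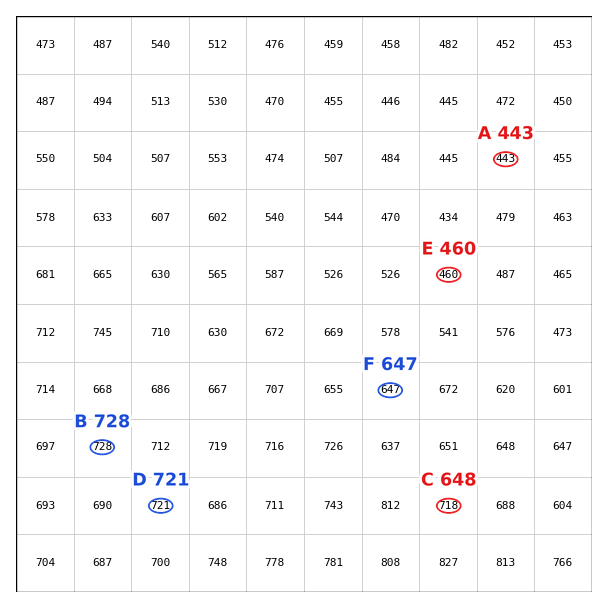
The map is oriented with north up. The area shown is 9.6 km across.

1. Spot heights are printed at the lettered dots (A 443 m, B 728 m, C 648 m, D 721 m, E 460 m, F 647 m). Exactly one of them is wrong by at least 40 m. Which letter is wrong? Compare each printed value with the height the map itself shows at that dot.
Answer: C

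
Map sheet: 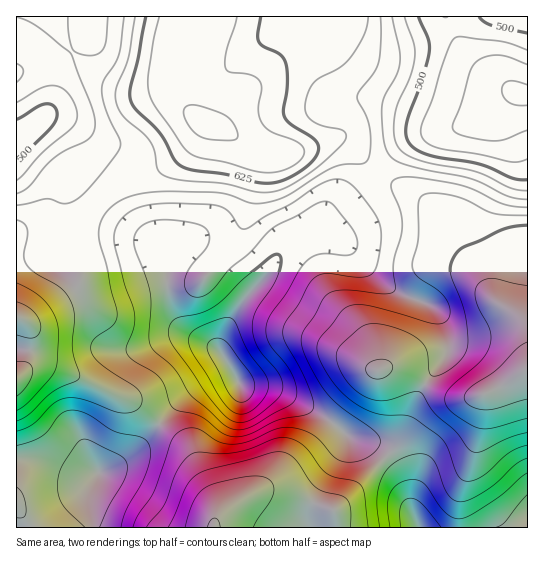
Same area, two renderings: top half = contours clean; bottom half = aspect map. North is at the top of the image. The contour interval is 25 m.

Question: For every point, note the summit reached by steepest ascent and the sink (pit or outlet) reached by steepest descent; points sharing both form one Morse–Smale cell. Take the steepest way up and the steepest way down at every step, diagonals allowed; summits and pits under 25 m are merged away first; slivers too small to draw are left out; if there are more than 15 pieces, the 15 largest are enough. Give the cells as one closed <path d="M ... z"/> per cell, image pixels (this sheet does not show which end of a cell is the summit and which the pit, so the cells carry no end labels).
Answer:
<path d="M378 175l-21 21-22 13-16 22-13 4-20 12-22 31-17 18 1-3-4-7-15-15-23-20-16-8-15 2-3 4-4 16-1 21 4 21 6 15 10 10 31 17 23 36 25 3 17 5 42 24 22 19 31 9 12 8 11-12 12-23 12-14 9-4 19 0 26-4 20-8 28-17 1-41-10-14-26-18-11-24-16-20-20-33-24-24z"/><path d="M446 16l-259 0 0 29-7 12-3 12 3 24 7 14 12 13 30 12 30 20 16 3 15-2 40-13 12-1 5 2 31 32 11-14 21-18 19-8 37-8 15-5 30-25 6-2-32-21-18-15z"/><path d="M209 124l-5 1-9 16-22 20-19 10-28 8-12 8-18 18 31 23 22 11 16 4 8 5 10-5 15 2 31 26 15 15 5 9 15-17 22-31 20-12 13-4 16-22 30-20 12-15-27-30-8-5-12 1-40 13-15 2-16-3-30-20z"/><path d="M97 205l-13 16-7 14-1 16 4 20-3 15-42 31-11 4 5 6 2 19-4 17-6 10 13-8 12 0 17 6 68 30 28 23 10-13 21-19 19-12 13-7 9-1 1-2-14-21-31-17-10-10-5-11-5-25 0-12 5-27-7-4-31-11z"/><path d="M186 16l-95 0 0 19-31 30-9 41-11 15 14 7 13 15 6 16 2 22 6 10 14 13 31-25 28-8 19-10 14-11 18-27-18-16-8-20 0-26 8-16z"/><path d="M231 372l-9 1-32 19-21 19-9 12 29 27 24 48 4 21 24-19 21-9 25 1 46 19 56-57-11-9-31-9-22-19-42-24-17-5-25-3z"/><path d="M521 93l-10 2-30 25-15 5-37 8-19 8-11 8-22 25 44 23 24 24 20 33 16 20 11 24 26 18 9 13 1-234z"/><path d="M527 371l-40 22-21 6-32 1-9 4-6 6-15 27-15 17 15 24 5 27 10 23 109-1z"/><path d="M43 121l-4 0-23 20 0 176 7 3 12-3 42-31 3-7-4-28 1-16 7-14 12-16-15-14-6-10-2-22-6-16-13-15z"/><path d="M46 365l-12 0-18 13 1 81 28 2 32 14 17 0 19-7 16-11 30-32-28-24-61-28z"/><path d="M159 424l-30 33-16 11-14 4-4 6-7 17 5 33 120-1 3-21-27-56z"/><path d="M90 16l-74 1 1 123 17-13 14-16 5-13 4-25 4-11 30-27 1-8z"/><path d="M31 459l-15 0 0 68 75 1 1-10-4-23 9-21-20 1-24-11z"/><path d="M527 16l-80 0 0 2 14 31 13 15 36 25 12 6 5 0z"/><path d="M390 455l-3 0-54 55 4 18 82-1-10-22-5-27z"/>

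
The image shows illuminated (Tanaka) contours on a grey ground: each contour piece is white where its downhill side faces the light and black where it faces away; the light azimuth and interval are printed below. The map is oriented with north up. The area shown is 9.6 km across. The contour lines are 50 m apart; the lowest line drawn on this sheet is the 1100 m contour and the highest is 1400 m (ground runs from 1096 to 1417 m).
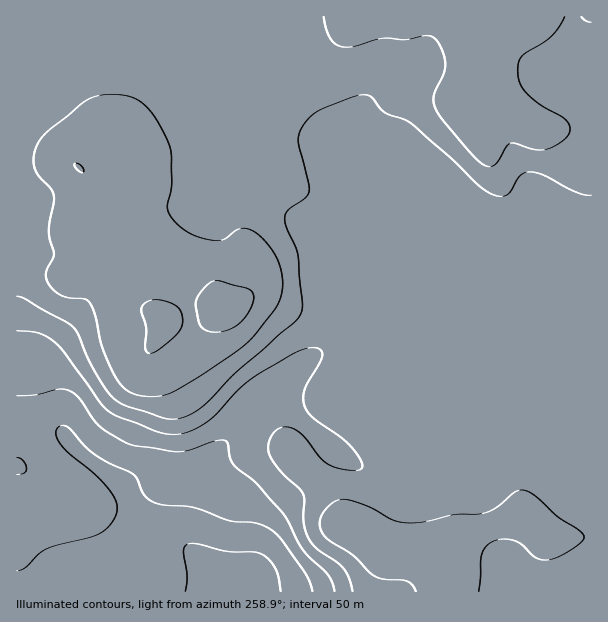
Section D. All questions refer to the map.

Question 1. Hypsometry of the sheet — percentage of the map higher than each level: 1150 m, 94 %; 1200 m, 87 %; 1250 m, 82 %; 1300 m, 46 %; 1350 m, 18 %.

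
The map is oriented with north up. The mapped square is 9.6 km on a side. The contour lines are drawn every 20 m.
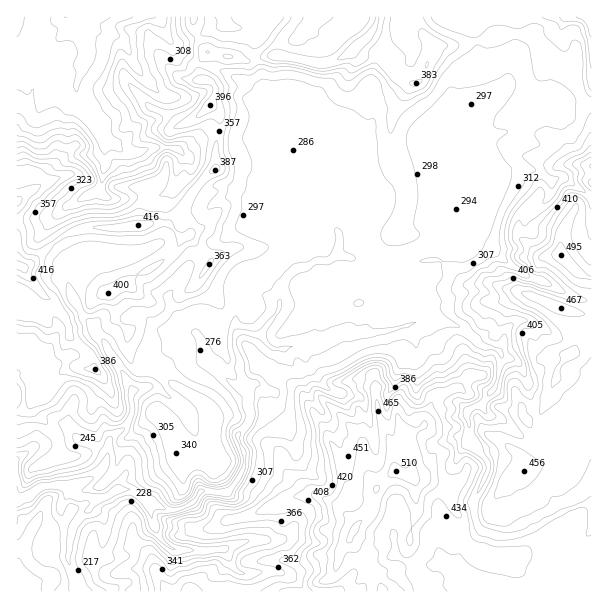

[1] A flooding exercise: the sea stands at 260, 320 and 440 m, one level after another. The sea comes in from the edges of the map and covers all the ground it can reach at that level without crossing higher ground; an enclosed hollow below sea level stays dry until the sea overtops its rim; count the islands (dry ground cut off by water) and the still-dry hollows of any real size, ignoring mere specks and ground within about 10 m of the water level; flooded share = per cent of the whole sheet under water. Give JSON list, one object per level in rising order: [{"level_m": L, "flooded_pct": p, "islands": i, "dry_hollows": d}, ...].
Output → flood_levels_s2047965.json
[{"level_m": 260, "flooded_pct": 11, "islands": 0, "dry_hollows": 0}, {"level_m": 320, "flooded_pct": 49, "islands": 1, "dry_hollows": 0}, {"level_m": 440, "flooded_pct": 91, "islands": 1, "dry_hollows": 0}]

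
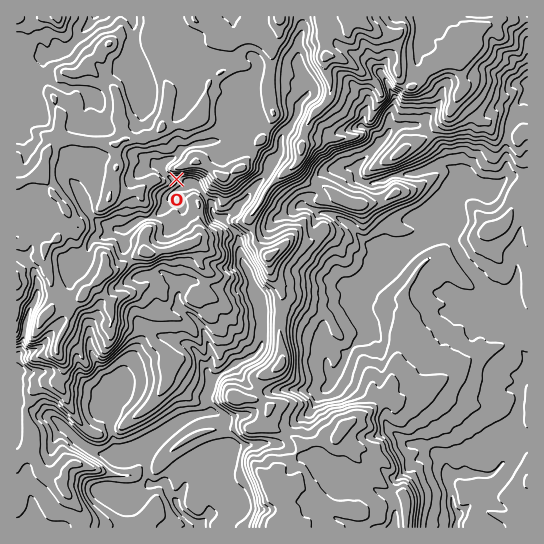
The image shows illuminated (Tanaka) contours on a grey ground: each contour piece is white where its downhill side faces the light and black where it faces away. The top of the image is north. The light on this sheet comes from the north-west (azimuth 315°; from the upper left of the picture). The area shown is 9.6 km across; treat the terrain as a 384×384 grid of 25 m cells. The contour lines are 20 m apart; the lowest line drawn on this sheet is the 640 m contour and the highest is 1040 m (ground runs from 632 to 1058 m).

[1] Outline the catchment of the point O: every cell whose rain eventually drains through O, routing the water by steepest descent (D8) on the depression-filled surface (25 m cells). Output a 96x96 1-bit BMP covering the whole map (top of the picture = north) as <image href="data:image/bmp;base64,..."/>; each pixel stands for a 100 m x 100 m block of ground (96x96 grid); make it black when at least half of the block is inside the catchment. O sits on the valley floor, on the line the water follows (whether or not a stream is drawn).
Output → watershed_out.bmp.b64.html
<image width="96" height="96" href="data:image/bmp;base64,Qk2+BAAAAAAAAD4AAAAoAAAAYAAAAGAAAAABAAEAAAAAAIAEAAATCwAAEwsAAAIAAAAAAAAA////AAAAAAAAAAAAAAAAAAAAAAAAAAAAAAAAAAAAAAAAAAAAAAAAAAAAAAAAAAAAAAAAAAAAAAAAAAAAAAAAAAAAAAAAAAAAAAAAAAAAAAAAAAAAAAAAAAAAAAAAAAAAAAAAAAAAAAAAAAAAAAAAAAAAAAAAAAAAAAAAAAAAAAAAAAAAAAAAAAAAAAAAAAAAAAAAAAAAAAAAAAAAAAAAAAAAAAAAAAAAAAAAAAAAAAAAAAAAAAAAAAAAAAAAAAAAAAAAAAAAAAAAAAAAAAAAAAAAAAAAAAAAAAAAAAAAAAAAAAAAAAAAAAAAAAAAAAAAAAAAAAAAAAAAAAAAAAAAAAAAAAAAAAAAAAAAAAAAAAAAAAAAAAAAAAAAAAAAAAAAAAAAAAAAAAAAAAAAAAAAAAAAAAAAAAAAAAAAAAAAAAAAAAAAAAAAAAAAAAAAAAAAAAAAAAAAAAAAAAAAAAAAAAAAAAAAAAAAAAAAAAAAAAAAAAAAAAAAAAAAAAAAAAAAAAAAAAAAAAAAAAAAAAAAAAAAAAAAAAAAAAAAAAAAAAAAAAAAAAAAAAAAAAAAAAAAAAAAAAAAAAAAAAAAAAAAAAAAAAAAAAAAAAAAAAAAAAAAAAAAAAAAAAAAAAAAAAAAAAAAAAAAAAAAAAAAAAAAAAAAAAAAAAAAAAAAAAAAAAAAAAAAAAAAAAAAAAAAAAAAAAAAAAAAAAAAAAAAAAAAAAAAAAAAAAAAAAAAAAAAAAAAAAAAAAAAAAAAAAAAAAAAAAAAAAAAAAAAAAAAAAAAAAAAAAAAAAAAAAAAAAAAAAAAAAAAAAAAAAAAAAAAAAAAAAAAAAAAAAAAAAAAAAAAAAAAAAAAAAAAAAAAAAAAAAAAAAAAAAAAAAAAAAAAAAAAAAAAAAAAAAAAAAAAAAAAAAAAAAAAAAAAAAAAAAAAAAAAAAAAAAAAAAAAAAAAAAAAAAAAAAAAAAAAAAAAAAAAAAAAAAAAAAAAAAAAAAAAAAAAAAAAAAAAAAAAAAAAAD8AAAAAAAAAAAAAAD+AAAAAAAAAAAAAAD/8AAAAAAAAAAAAAB/8AwAAAAAAAAAAAB/8D8AAAAAAAAAAAB///+AAAAAAAAAAAB////AAAAAAAAAAAB////AAAAAAAAAAAB////gAAAAAAAAAAA////wAAAAAAAAAAAB///wAAAAAAAAAAAAf//4AAAAAAAAAAAAB//4AAAAAAAAAAAAAP/8AAAAAAAAAAAAAH/8AAAAAAAAAAAAAH/8AAAAAAAAAAAAAH/8AAAAAAAAAAAAAH/8AAAAAAAAAAAAAD/8AAAAAAAAAAAAAD/8AAAAAAAAAAAAAD/8AAAAAAAAAAAAAB/8AAAAAAAAAAAAAA/8AAAAAAAAAAAAAAP8AAAAAAAAAAAAAAP8AAAAAAAAAAAAAAP8AAAAAAAAAAAAAAP8AAAAAAAAAAAAAAP4AAAAAAAAAAAAAADAAAAAAAAAAAAAAAAAAAAAAAAAAAAAAAAAAAAAAAAAAAAAAAAAAAAAAAAAAAAAAAAAAAAAAAAA="/>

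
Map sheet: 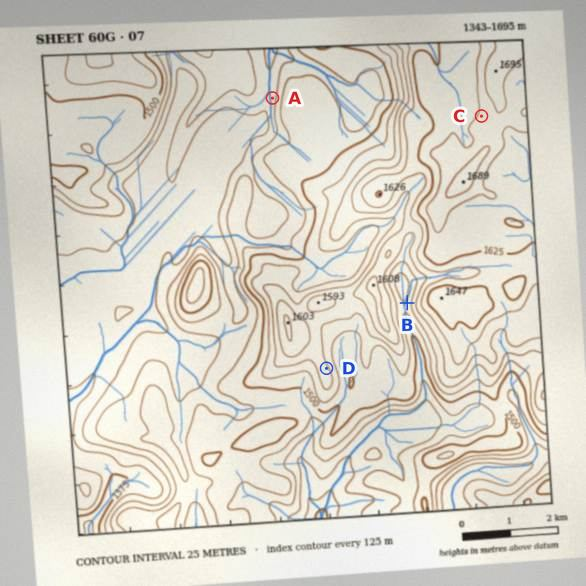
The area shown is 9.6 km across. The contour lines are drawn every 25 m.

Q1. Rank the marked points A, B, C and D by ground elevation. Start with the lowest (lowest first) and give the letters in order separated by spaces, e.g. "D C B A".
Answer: A B D C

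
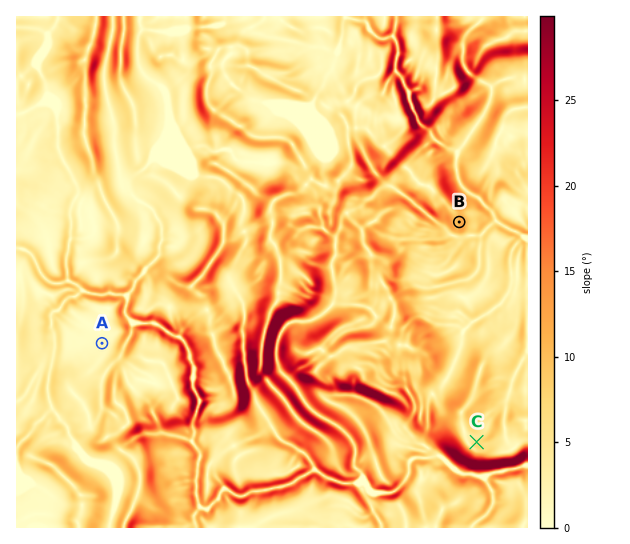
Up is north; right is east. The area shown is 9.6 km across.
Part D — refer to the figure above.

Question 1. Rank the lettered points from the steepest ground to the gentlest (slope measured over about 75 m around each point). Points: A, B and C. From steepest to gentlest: B C A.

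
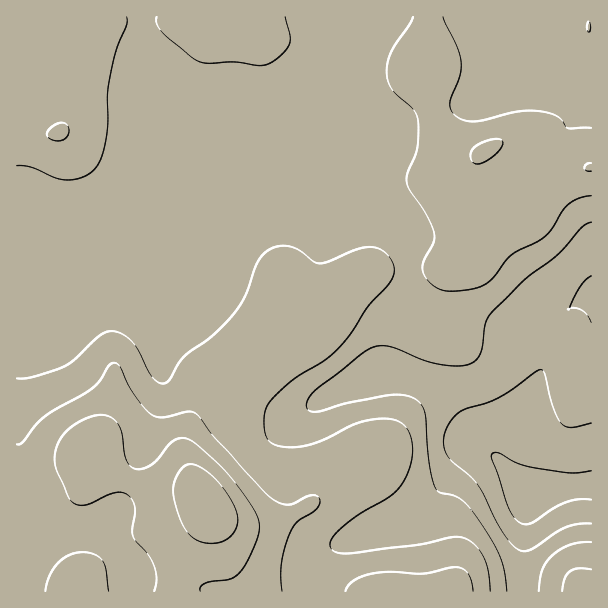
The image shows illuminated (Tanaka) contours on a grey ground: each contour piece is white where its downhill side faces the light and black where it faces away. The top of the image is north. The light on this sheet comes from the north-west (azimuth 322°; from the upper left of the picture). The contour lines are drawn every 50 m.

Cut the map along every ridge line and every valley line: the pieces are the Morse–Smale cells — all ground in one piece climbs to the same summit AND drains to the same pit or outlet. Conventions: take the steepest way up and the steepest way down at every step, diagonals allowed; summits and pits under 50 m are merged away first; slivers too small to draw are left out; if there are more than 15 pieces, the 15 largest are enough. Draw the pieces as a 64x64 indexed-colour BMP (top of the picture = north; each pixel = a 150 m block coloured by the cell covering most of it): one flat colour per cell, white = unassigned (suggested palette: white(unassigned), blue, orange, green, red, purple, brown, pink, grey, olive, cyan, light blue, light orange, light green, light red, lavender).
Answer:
<image width="64" height="64" href="data:image/bmp;base64,Qk12CAAAAAAAAHYAAAAoAAAAQAAAAEAAAAABAAQAAAAAAAAIAAATCwAAEwsAABAAAAAAAAAA////ALR3HwAOf/8ALKAsACgn1gC9Z5QAS1aMAMJ34wB/f38AIr28AM++FwDox64AeLv/AIrfmACWmP8A1bDFABERERERERERERERERERERERERERERERERERERFVVVVVEREREREREREREREREREREREREREREREREREREVVVVVURERERERERERERERERERERERERERERERERERERVVVVVRERERERERERERERERERERERERERERERERERERFVVVVVEREREREREREREREREREREREREREREREREREREVVVVVURERERERERERERERERERERERERERERERERERERVVVVVREREREREREREREREREREREREREREREREREREREVVVVVERERERERERERERERERERERERERERERERERERERVVVVURERERERERERERERERERERERERERERERERERERFVVVVRERERERERERERERERERERERERERERERERERERERVVVVEREREREREREREREREREREREREREREREREREREREVVVUREREREREREREREREREREREREREREREREREREREREVVRERERERERERERERERERERERERERERERERERERERERERERERERERERERERERERERERERERERERERERERERERERERERERERERERERERERERERERERERERERERERERERERERERERERERERERERERERERERERERERERERERERERERERERERERERERERERERERERERERERERERERERERERERERERERERERERERERERERERERERERERERERERERERERERERERERERERERERERERERERERERERERERERERERERERERERERERERERERERERERERERERERERERERERERERERERERERERERERERERERERERERERERERERERERERERERERERERERERERERERERERERERERERERERERERERERERERERERERERERERERERERERERERERERERERERERERERERERERERERERERERERERERERERERERERERERERERERERERERERERERERERERERERERERERERERERERERERERERERERERERERERERERERERERERERERERERERERERERERERERERERERERERERERERERERERERERERERERERERERERERERERERERERERERERERERERERERERERERERERERERERERERERERERERERERERERERERERERERERERERERERExERERERERERERERERERERERERERERERERERERERMzMzMRERERERERERERERERERERERERERERERERERMzMzMzMzERERERERERERERERERERERERERERERETMzMzMzMzMzMRERERERERERERERERERERERERERERETMzMzMzMzMzMzMREREREREREREREREREREREREREREREzMzMzMzMzMzMzERERERERERERERERERERERERERERETMzMzMzMzMzMzMRERERERERERERERERERERERERERERMzMzMzMzMzMzMyIREREREREREREREREREREREREREREzMzMzMzMzMzMzIiEREREREREREREREREREREREREREzMzMzMzMzMzMzMiIhERERERERERERERERERERERERETMzMzMzMzMzMzMyIiIRERERERERERERERERERERERERMzMzMzMzMzMzMzIiIiERERERERERERERERERERERERMzMzMzMzMzMzMzMiIiIRERERERERERERERERERERERMzMzMzMzMzMzMzMyIiIiERERERERERERERERERERETMzMzMzMzMzMzMzMzIiIiIiIiIRERERERERERERERETMzMzMzMzMzMzMzMzMiIiIiIiIiIRERERERERERERERMzMzMzMzMzMzMzMzMyIiIiIiIiIiIhEREREREREREREzMzMzMzMzMzM0REMzIiIiIiIiIiIiIhERERERERERETMzMzMzMzMzM0RERDMiIiIiIiIiIiIiIiERERERERETMzMzMzMzMzM0RERERCIiIiIiIiIiIiIiIiERERERERMzMzMzMzMzM0REREREIiIiIiIiIiIiIiIiIiIREREREzMzMzMzNEREREREREQiIiIiIiIiIiIiIiIiIiIRERETMzMzMzNERERERERERCIiIiIiIiIiIiIiIiIiIiIRERMzMzMzNEREREREREREIiIiIiIiIiIiIiIiIiIiIhEREzMzMzM0REREREREREQiIiIiIiIiIiIiIiIiIiIiIRETMzMzM0RERERERERERCIiIiIiIiIiIiIiIiIiIiIhERMzMzMzREREREREREREIiIiIiIiIiIiIiIiIiIiIiIREzMzMzNEREREREREREQiIiIiIiIiIiIiIiIiIiIiIiITMzMzM0RERERERERERCIiIiIiIiIiIiIiIiIiIiIiIiMzMzM0RERERERERGZmIiIiIiIiIiIiIiIiIiIiIiIiIzMzMzNEREREREREZmYiIiIiIiIiIiIiIiIiIiIiIiIjMzMzM0REREREREZmZiIiIiIiIiIiIiIiIiIiIiIiIiMzMzMzRERERERERmZmIiIiIiIiIiIiIiIiIiIiIiIiIzMzMzNERERERERGZmYiIiIiIiIiIiIiIiIiIiIiIiIjMzMzM0REREREREZmZiIiIiIiIiIiIiIiIiIiIiIiIiIzMzMzRERERERERmZm"/>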